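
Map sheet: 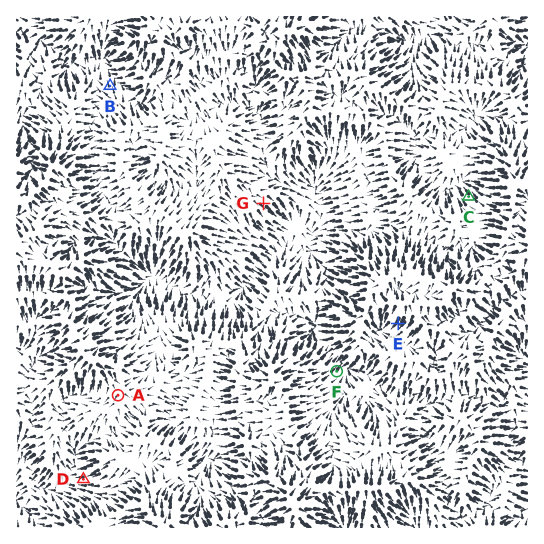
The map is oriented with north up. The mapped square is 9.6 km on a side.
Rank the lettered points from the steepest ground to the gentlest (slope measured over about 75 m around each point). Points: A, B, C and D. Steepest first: C D B A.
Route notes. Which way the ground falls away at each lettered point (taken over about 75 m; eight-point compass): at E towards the SW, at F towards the NE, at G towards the SE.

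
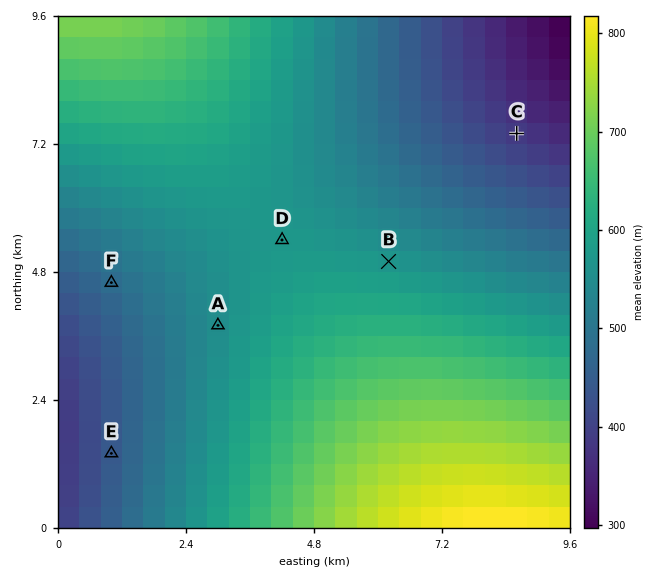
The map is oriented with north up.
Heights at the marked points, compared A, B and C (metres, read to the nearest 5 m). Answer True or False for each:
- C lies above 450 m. False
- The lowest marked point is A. False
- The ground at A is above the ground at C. True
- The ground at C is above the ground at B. False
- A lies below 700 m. True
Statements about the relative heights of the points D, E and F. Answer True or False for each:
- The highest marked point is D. True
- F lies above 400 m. True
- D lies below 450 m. False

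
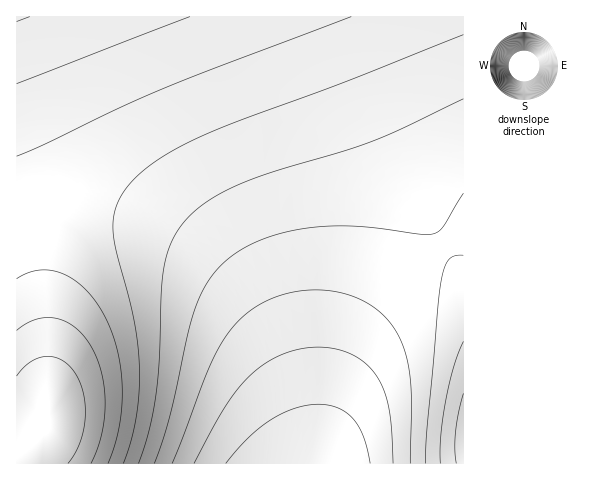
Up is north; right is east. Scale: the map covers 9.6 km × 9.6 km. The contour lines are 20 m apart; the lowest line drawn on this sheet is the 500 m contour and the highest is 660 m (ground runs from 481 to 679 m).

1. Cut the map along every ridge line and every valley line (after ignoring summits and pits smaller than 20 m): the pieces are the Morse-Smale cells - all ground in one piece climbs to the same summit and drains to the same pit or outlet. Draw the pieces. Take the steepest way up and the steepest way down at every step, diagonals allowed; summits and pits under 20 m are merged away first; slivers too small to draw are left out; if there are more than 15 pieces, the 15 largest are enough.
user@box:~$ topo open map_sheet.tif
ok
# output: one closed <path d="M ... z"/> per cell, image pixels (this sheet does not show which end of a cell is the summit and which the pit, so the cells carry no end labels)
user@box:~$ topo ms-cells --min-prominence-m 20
<path d="M463 16l-446 0-1 204 39-8 42 0 16 2 46 14 24 13 24 17 34 34 31 47 17 39 9 28 8 40 0 17 12 1 19-78 11-32 17-32 19-25 29-30 26-19 25-13z"/><path d="M97 212l-42 0-39 9 0 242 290 1 0-18-2-15-15-53-17-39-31-47-34-34-32-22-42-17z"/><path d="M463 235l-24 13-26 19-29 30-19 25-17 32-11 32-18 78 145-1z"/>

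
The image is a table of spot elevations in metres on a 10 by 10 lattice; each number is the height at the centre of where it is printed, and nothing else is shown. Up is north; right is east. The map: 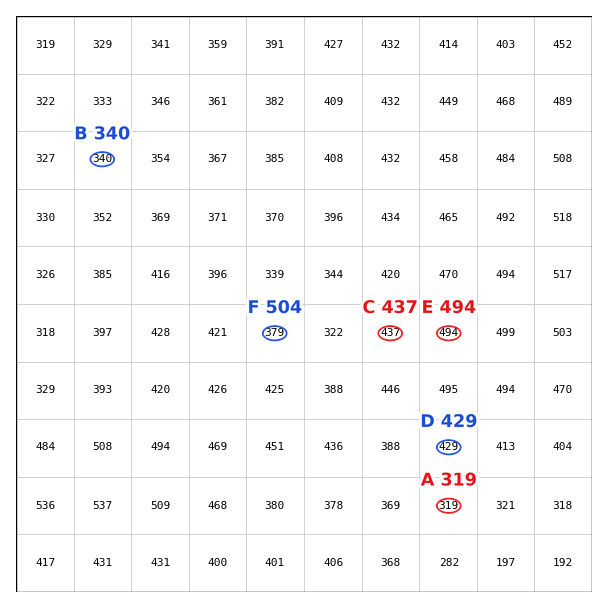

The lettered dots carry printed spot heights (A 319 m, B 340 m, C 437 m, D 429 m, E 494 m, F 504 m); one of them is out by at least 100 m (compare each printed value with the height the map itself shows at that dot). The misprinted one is F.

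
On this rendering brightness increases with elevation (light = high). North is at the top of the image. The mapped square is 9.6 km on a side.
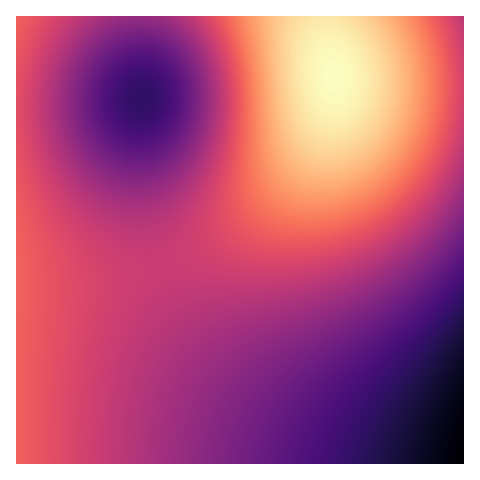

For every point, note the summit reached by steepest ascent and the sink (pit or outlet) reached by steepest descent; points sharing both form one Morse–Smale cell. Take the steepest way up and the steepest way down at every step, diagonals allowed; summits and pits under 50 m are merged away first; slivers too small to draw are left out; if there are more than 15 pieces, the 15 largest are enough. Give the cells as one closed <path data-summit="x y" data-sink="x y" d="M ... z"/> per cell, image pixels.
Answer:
<path data-summit="334 77" data-sink="463 463" d="M463 16l-138 0-1 13 10 53-1 15-8 27-16 30-20 26-26 26-19 15-33 21-51 23 21 48 15 23 33 37 26 21 32 21 49 23 49 17 43 9 36-1z"/><path data-summit="17 280" data-sink="463 463" d="M159 264l-32 10-25 4-35 4-51 1 1 181 411-1-43-8-49-17-49-23-32-21-26-21-33-37-15-23z"/><path data-summit="334 77" data-sink="141 98" d="M323 16l-183 1 2 58-1 90 7 56 12 43 51-22 33-21 19-15 26-26 20-26 19-36 6-31-1-16-9-42z"/><path data-summit="17 280" data-sink="141 98" d="M139 16l-123 1 1 265 50 0 35-4 44-9 14-5-12-43-7-56 1-90z"/>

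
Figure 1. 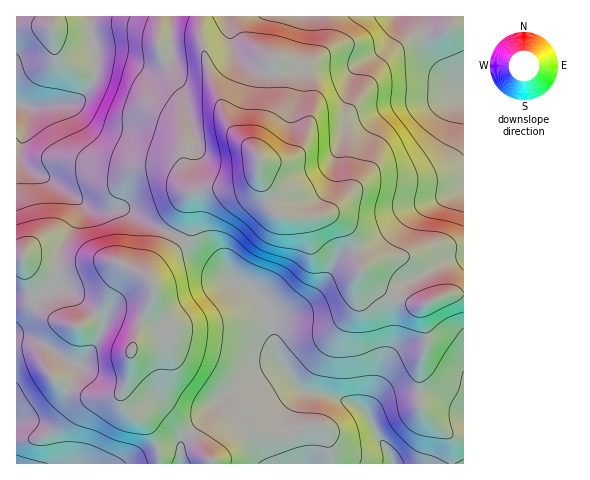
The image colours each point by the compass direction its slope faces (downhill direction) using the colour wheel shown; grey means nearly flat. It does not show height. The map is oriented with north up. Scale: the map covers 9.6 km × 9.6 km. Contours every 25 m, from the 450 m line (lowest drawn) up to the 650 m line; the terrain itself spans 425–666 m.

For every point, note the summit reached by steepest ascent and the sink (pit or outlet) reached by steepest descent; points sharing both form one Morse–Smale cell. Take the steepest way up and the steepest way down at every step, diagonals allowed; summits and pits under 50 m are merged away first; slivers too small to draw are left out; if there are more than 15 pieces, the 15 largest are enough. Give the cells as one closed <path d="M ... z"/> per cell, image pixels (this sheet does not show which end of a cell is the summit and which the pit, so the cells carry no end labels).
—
<path d="M463 16l-263 1 2 29 23 71 10 17 21 19 3 5 0 17 13 34 6 5 9 3 47 0 16 17 11 36 25 24 31 11 7 0 18-9 22-3z"/><path d="M258 166l-2 8-13 11-15 4-24 0-9 2-4 4-2 8 1 28-5 12 19 17 48 30 9 9 12 21 3 33 11 16-14-2-7 3-29 16-19 14-36 42-1 21 282 1 1-170-17 1-23 10-7 0-31-11-25-24-10-34-14-17-7-3-43 1-11-4-7-9-10-29z"/><path d="M200 16l-184 1 0 240 7 0 0 8 10 33 14-6 10-11 3-32 20-40-4-11 16 12 14 1 13-3 10 3 56 31 5-11 0-34 5-6 9-2 32-1 12-5 8-9 3-16-29-32-18-44-12-42z"/><path d="M185 242l-25 20-10 12 4 19-13 28-11 32-1 21-7 18 0 8 6 11 13 7 8 9 9 22 2 15 21-1 1-21 27-32 16-16 41-24 7-3 13 1-10-15-4-37-11-17-9-9-48-30z"/><path d="M130 268l-5 1-4 5-20 34-13 14-8 4-14-2-17-7-15-13-2-6-16 3 0 34 23 7 39 23-4 16-8 16-14 18-10 5-26 1 1 43 143-1-2-14-9-22-8-9-13-7-6-11 0-8 7-18 1-21 11-32 13-28-3-12-6-6z"/><path d="M78 200l2 9-2 7-18 33-3 32-10 11-15 7 2 5 15 13 25 9 10-2 17-16 24-39 8 0 17 11 0-6 6-8 28-23-5-5-36-18-14-9-10-3-13 3-14-1z"/><path d="M17 336l-1 84 26 0 10-5 14-18 8-16 4-16-39-23z"/><path d="M22 256l-6 2 1 43 15-3z"/>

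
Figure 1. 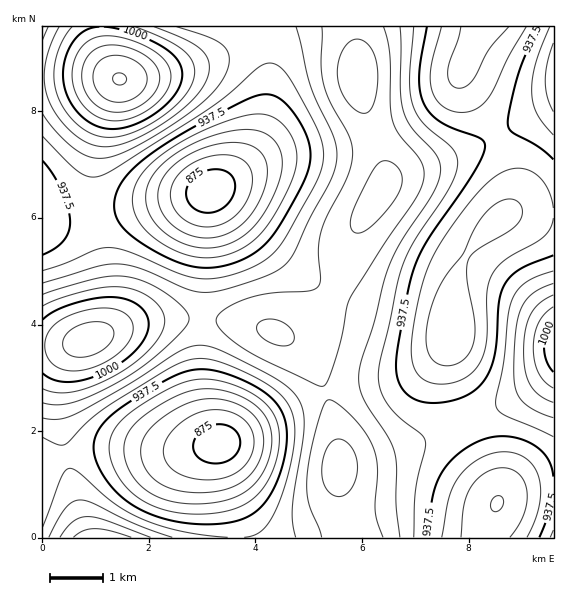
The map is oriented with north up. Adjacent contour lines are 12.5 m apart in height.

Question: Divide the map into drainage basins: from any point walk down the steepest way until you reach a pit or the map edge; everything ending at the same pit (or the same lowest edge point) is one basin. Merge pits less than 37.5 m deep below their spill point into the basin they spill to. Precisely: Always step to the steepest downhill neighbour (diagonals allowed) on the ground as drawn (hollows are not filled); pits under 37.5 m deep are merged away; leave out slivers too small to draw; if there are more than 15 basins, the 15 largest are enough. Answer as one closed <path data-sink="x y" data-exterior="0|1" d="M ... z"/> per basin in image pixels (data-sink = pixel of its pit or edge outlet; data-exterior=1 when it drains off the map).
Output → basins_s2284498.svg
<path data-sink="211 191" data-exterior="0" d="M355 26l-313 1 1 319 33-3 48-17 35-7 70 2 24 4 24 9 12 1 19-9 15-14 15-24 15-52 30-48 3-8-4-23-15-38-8-30z"/><path data-sink="451 331" data-exterior="0" d="M553 26l-198 1 4 62 8 30 15 38 4 23-3 8-30 48-10 36-12 29-8 11-15 14-11 7-15 3 16 9 8 8 12 19 17 53 5 40 72-20 79-34 30-16 33-26z"/><path data-sink="220 444" data-exterior="0" d="M216 319l-68 2-24 5-48 17-34 4 1 191 310-1-14-48 0-36-4-28-10-37-12-25-16-18-26-15-24-7z"/><path data-sink="497 504" data-exterior="0" d="M553 370l-32 25-30 16-79 34-29 9-42 9-3 5 1 21 12 47 2 2 200 0z"/>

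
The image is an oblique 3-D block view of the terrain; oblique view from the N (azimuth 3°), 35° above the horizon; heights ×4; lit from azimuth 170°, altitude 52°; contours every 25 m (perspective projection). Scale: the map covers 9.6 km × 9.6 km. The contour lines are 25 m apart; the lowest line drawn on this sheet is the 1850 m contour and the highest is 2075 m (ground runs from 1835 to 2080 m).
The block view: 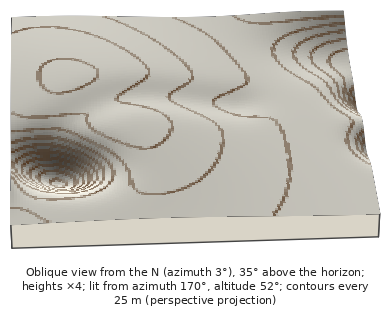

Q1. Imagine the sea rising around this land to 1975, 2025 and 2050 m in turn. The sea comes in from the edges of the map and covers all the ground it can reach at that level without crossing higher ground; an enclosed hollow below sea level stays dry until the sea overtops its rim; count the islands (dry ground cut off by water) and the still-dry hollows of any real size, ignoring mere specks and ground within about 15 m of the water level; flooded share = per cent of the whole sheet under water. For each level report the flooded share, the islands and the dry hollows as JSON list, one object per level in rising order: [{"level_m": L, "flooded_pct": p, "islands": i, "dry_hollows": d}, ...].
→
[{"level_m": 1975, "flooded_pct": 13, "islands": 0, "dry_hollows": 0}, {"level_m": 2025, "flooded_pct": 64, "islands": 0, "dry_hollows": 0}, {"level_m": 2050, "flooded_pct": 82, "islands": 0, "dry_hollows": 0}]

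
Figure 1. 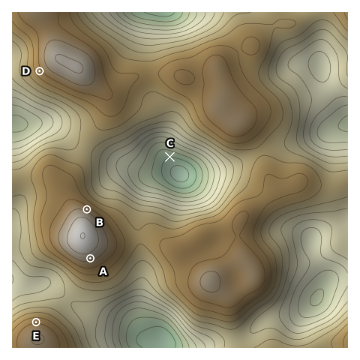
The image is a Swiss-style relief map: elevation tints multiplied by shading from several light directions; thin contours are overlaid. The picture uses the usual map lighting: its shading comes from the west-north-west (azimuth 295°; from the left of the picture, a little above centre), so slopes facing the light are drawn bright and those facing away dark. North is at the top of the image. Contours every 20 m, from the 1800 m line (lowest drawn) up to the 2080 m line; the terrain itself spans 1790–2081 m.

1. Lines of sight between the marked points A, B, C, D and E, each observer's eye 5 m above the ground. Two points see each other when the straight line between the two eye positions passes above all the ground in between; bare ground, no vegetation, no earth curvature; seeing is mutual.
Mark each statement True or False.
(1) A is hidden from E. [False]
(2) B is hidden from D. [False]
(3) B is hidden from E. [True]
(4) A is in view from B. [False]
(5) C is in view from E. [False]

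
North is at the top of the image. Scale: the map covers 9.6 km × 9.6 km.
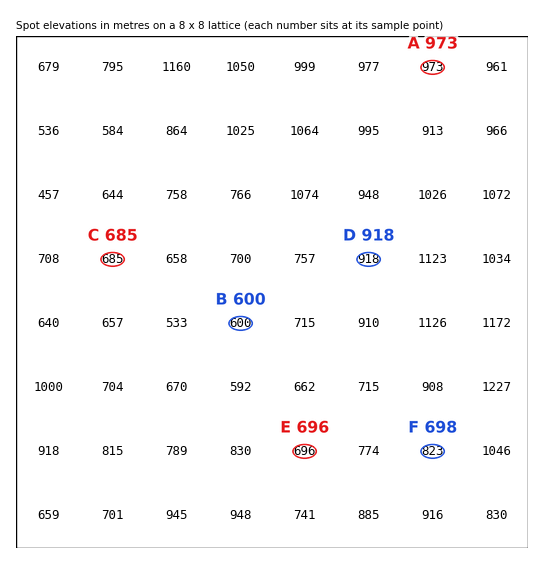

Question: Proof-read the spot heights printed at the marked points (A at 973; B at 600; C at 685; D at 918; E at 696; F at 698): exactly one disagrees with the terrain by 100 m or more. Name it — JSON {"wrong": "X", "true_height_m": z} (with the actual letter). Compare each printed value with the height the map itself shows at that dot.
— {"wrong": "F", "true_height_m": 823}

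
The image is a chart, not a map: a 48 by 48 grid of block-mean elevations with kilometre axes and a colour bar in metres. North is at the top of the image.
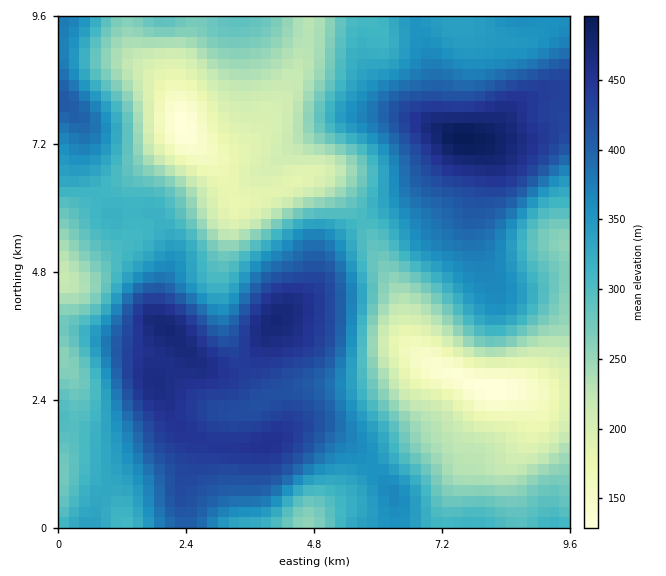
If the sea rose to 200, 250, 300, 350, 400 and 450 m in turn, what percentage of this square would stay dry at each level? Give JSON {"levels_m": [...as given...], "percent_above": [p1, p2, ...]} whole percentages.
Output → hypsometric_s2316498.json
{"levels_m": [200, 250, 300, 350, 400, 450], "percent_above": [90, 77, 60, 41, 24, 7]}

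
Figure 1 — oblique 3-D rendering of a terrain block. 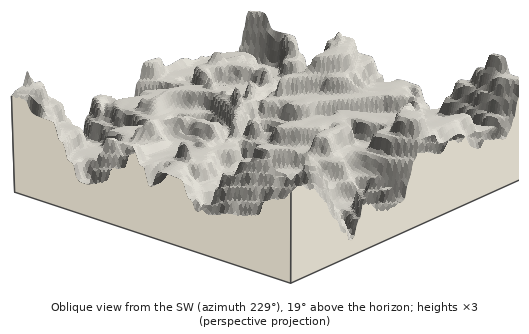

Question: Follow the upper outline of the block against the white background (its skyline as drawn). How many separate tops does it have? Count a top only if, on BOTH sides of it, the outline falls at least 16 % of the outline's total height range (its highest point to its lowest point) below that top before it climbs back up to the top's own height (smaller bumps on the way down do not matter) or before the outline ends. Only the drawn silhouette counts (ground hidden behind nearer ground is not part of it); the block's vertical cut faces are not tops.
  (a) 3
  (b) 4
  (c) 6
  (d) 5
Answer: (b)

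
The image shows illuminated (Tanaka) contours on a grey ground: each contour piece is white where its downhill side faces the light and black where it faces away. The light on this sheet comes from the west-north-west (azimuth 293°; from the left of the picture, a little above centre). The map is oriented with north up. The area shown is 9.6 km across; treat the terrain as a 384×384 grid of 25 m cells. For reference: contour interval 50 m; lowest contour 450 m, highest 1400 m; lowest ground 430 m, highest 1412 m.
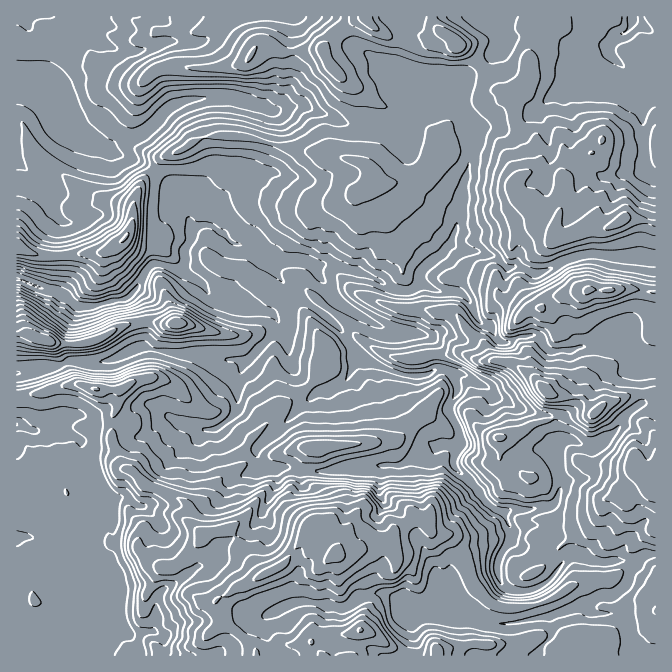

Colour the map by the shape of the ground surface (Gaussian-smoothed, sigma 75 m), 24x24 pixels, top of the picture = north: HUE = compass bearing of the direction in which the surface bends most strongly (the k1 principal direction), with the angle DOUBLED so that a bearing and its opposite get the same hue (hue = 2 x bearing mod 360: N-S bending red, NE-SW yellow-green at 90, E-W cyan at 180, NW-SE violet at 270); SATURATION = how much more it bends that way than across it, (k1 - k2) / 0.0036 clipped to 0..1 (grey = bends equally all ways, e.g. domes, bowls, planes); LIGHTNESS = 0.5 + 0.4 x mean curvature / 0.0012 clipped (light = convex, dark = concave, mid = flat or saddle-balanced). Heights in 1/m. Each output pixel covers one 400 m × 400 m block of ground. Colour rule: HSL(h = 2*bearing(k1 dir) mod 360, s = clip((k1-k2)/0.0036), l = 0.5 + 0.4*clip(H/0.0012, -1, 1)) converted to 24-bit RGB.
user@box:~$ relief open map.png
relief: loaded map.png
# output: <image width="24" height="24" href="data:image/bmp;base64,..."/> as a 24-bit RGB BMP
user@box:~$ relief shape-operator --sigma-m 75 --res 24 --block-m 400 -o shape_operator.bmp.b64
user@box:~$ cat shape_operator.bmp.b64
<image width="24" height="24" href="data:image/bmp;base64,Qk32BgAAAAAAADYAAAAoAAAAGAAAABgAAAABABgAAAAAAMAGAAATCwAAEwsAAAAAAAAAAAAAgYR4iod4aXiCcYmMNz2GLIpzzHBwuKFEZsaQeVarkG+3jpjC23bBbeevG0LJuOziomjPj4jij0HKc3C4jHSxh524lmuqh0lIiYZ9hJWIdm6AYlp422pwLzRqeZZDwdeCWGc8UmZEQINAjZIuM6Me2ZuDMR0yYXssXUkrd0saOMb75B+CPHQngHhDpD2JrYCFhZR/hXx7e2+BY2B3wTotFY9qheK1s3rD55ndkaZLZmk0jm1CXak2klAVSnMrRaRxc1iGr/bCNQMTKoYD9azlXGDSKqeetYCLln+QiHmGemt+Yzx1gNairbTgxzYxOWg5VaJXzpPnpUfbtqrRtaTHSGSqzevQXDZ1UbtitIs5I2Wkx4mtFoEgeEodnGAcQnYhhYVRe4dmbnR9NEqF3OvLVi5h0ct+l5DXVbl7OC9WyY6PhquSgo+tamfGw2+Vln/LmtLZnYe/EQ9ZqK94rFulrXOqq2Vyfl+7h4+jkXeOc5uQMDJkqqYWkp4ik9+lOHVf4ZS1IEGgnNfIzbPYyo7WHkvB1aPl8tnwUaKqZBNCZS4OW5UhPkyOyZC6lInAnEuOg3J5iZ2Dd1yCsTGNtvTiY9jpilRwsF94KnIqa4UhlZ4kT3gVfZEofy4XfI88yb1RjRJLbhRJqs7T0NrgHSxsP5JQw2N+h7/AhX2jloKYYEOAeOKMvahtcExyT3Rai2lwtmhwTCe26GbZxIbxFhjoMasjRpIuUHAvKgpa4JGefLpcgYdNMlGbMLascHe6zYTRlIkxgIdTW1B4xM1qdqhXd21RcUw1JWchvXCfNKJCPK1HoJRVtlm0yHjJzoS7T2y0IQx5oe/P48Lr0mfAXylO57xPAzAWxslaraHruUysjTJGhPKFcH4xZDw2mdPFk6rLJ0d6upydR6asVW8+imhnioFqaYWY8MTPCG6mnmI7MhAL6VAVWuj1se3xzLD2IpnCIC0GR8sAav/GVxPE9M/809n4pWy/g1RpPl5sqrR3fzZ8yZuALYhtkl46d1kQPloIMAMGhyUPU9vm0frqrGC3pHJmc3I9d3RAZmbkv/H/xHP/KLcEFywHMx0ANjIKcn8nN7tkQL1OTzVu0+LAaB+Qc+HuhZ7rsz34hor0yv/8nEcAjDERb2kcdoExhkhQkXV61vXwa1COIUdJ+NH61rr/z8/80OH7d4n10TfHlDtzUKCX1cE9ly8pSRwQs3oZJc/fnPa9MwAq+KbSLGPXp7Feco5KSHBFgYJiuF8NMAoDgzIEIUIABy8EyPBZaCsnWyAjg29Xe6eZP6Vilzy1d1vppun6ANQiuYkZexwNZVDDU822o5fl05ru3tX2z9T8fKHyi4cSf6vaQ6bC3Mu0F2tcib8GaxxUiLehgqCsjUBUsrBBWy4lfnocdkElrs2QJn+Df4DBZcaKgEcNR0QJEU0EuLwvX0YeV0Ii0O77LD/LdnDg+NP4yajxYnTJLGqJsI5feUc9hVFbmFlhZZCbmammcaKWnZaDbZKaJ2RifzFCxImojYjC05zjtH0fcZI0YW1Bul5FaUJbTG0xHEUe/+nMNTdygUZ/b5paeWiZd3irnKG3mYSshKKEfIyAgIR9l5WHKjllpnCjna57ZaOSZqxcgX7AzLzwe5nqi2BecWGJhsPENoa6+tPRQzJvbG2LeICDY4SFZ5SHj2xckGJWqoqOoI2og4Clknp6NE1xWmKL1dm8VXKEqpx1WKBgYqhBVDY9jE2sdMGpcVxLUlc6dl4c+pHPiL5HVmE/Z2hFcHNBW6+mhLi5ermzhqeOZlp2snuOWIKkPmmBosCPnWi0rGWSuWhvaZRSVzlwecNrbU5bfGRoflpcIYotN35Y8tLwycPw0970h6nom2zFl56vgVpTiWxYdFx2gKOcsmWmPXVol59UWFuiZ620wZPDw6nRNjahoW9gfnR/jFZ8gmJ/zraBDzkdNV0WeHooUTcWLB8QRlAke0Mml5xJaKaFeo2bXn9di0h3mHqRlrJ1NHQ6YH9RaJlVnmJQhkmMg3txd2BvZ5qYYWqz89jwxmXSlEbGtEQnmp89TZpjTW1+eq9wuuTOWF6LdmFeeXFYU2ZDdqV/lnSmwKCPUXd0d4BhjIJnfHRkdm+kbH2ce6OXTYBoRHwq3LJBjF7YglrM8NnykpbXTVbay+7OeEtFZCsrkU9EuVGunOeeKa2VTV52w6KLb2h9cI9salOYiYachWqDiZNvh2RwdGWNfIKwp1SQmYpdVKB3RJ88u4RAKD5Nv2c41T+0rerXWF25Y9GTceFCkTeLW1uDqIx3fZyaiXOXOqRtoUFu"/>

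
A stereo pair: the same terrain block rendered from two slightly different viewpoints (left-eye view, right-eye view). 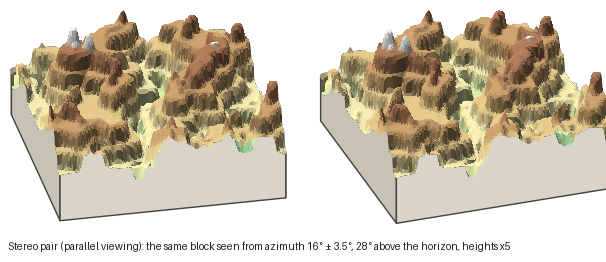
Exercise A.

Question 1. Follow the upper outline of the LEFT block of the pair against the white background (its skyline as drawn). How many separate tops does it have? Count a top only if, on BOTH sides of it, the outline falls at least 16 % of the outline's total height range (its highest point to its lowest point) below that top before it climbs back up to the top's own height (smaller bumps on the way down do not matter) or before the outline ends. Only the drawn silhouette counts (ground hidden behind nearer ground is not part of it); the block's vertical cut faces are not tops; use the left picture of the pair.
2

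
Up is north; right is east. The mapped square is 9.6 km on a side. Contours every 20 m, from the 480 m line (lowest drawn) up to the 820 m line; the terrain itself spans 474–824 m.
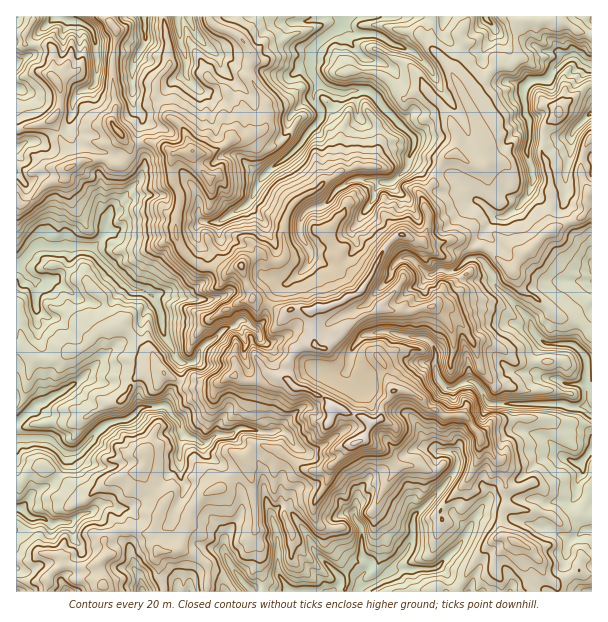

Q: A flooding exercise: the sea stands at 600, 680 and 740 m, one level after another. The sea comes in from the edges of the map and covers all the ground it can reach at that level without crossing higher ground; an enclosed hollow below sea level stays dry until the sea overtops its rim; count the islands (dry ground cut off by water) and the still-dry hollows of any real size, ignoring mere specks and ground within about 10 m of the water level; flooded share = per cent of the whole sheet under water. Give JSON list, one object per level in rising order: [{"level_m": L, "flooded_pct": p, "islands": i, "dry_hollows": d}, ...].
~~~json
[{"level_m": 600, "flooded_pct": 50, "islands": 1, "dry_hollows": 0}, {"level_m": 680, "flooded_pct": 83, "islands": 2, "dry_hollows": 0}, {"level_m": 740, "flooded_pct": 93, "islands": 2, "dry_hollows": 0}]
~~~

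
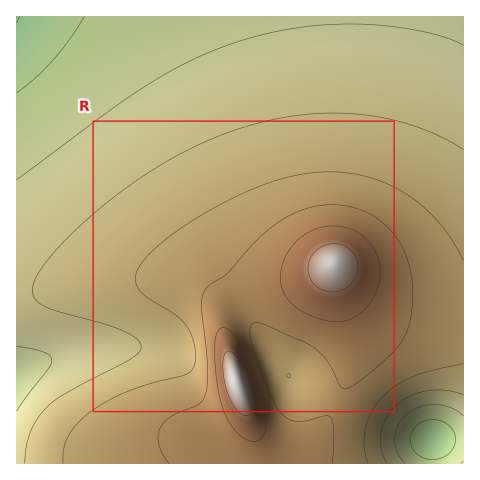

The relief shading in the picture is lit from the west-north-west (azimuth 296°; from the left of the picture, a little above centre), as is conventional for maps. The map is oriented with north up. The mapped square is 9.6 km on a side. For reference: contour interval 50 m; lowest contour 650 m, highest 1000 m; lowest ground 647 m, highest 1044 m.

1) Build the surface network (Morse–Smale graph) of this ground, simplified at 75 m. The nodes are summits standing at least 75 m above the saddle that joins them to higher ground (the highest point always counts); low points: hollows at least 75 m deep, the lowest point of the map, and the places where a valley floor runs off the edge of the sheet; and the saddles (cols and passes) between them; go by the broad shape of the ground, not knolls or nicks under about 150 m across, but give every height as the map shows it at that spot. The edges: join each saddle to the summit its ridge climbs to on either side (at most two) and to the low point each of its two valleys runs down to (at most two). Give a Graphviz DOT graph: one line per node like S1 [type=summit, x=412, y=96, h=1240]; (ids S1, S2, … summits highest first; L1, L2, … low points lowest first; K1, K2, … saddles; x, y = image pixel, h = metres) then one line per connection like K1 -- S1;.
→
graph terrain {
  S1 [type=summit, x=237, y=383, h=1044];
  S2 [type=summit, x=334, y=264, h=1042];
  L1 [type=low, x=17, y=18, h=647];
  L2 [type=low, x=432, y=440, h=668];
  K1 [type=saddle, x=239, y=301, h=911];
  K2 [type=saddle, x=336, y=403, h=898];
  K1 -- S1;
  K1 -- S2;
  K1 -- L1;
  K2 -- S1;
  K2 -- S2;
  K2 -- L1;
  K2 -- L2;
}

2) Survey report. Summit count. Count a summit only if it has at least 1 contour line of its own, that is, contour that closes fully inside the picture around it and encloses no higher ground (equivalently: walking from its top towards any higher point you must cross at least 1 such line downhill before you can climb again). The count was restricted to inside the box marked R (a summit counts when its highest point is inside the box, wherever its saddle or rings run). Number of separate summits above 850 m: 2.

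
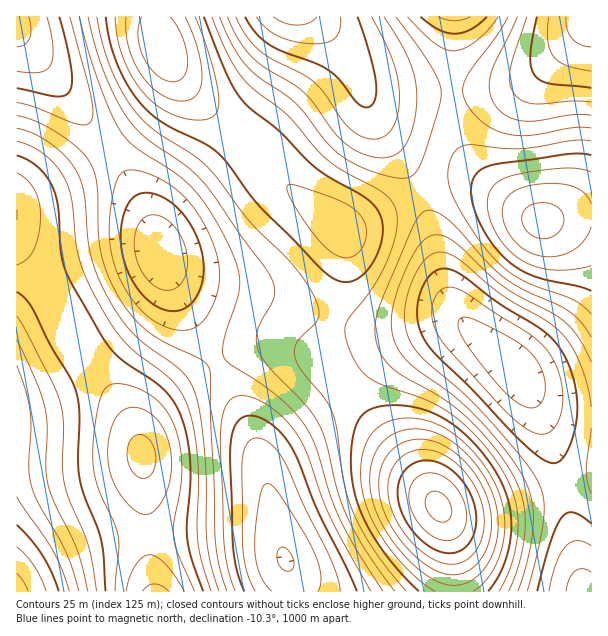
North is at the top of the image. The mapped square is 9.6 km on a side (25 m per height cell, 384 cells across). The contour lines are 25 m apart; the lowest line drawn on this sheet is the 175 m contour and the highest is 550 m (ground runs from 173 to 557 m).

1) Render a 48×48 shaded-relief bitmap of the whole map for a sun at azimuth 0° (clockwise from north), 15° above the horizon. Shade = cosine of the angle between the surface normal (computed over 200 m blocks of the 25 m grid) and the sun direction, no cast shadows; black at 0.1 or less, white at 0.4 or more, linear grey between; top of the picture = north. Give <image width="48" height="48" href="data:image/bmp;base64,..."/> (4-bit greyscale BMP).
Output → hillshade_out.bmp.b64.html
<image width="48" height="48" href="data:image/bmp;base64,Qk32BAAAAAAAAHYAAAAoAAAAMAAAADAAAAABAAQAAAAAAIAEAAATCwAAEwsAABAAAAAAAAAAAAAAABEREQAiIiIAMzMzAERERABVVVUAZmZmAHd3dwCIiIgAmZmZAKqqqgC7u7sAzMzMAN3d3QDu7u4A////AGZlZneJq7u7uqqqqZh2VDIhEREjRFZ3d2ZVZniZq7u6qqqqmYdlQzIRERIjRFZnZlVVVniJqqqqqZmZiHZUQyERERIzRVZmZVVVVneJmZmZmZiId2VEMiEREiNEVWZmVVRVVmd4iIiIiIiHdlVDMiIiI0RWZnZmVVVVVmZ3d3iIiIh3ZlRDMzMzRVZ3eHd2VVVVZmZmZnd4iIh3ZVRERERVZ4iZmYh2ZWZmZmZmZmd4iIh3ZlVVVWZ3iaqqqpmHZnZ3d2ZmZmd4iIh3ZlVWZ3iaq8zMy6qYd3d3d3dmZ3eIiIh3ZlZmeJq7zd3d3LqZh4iIiHd3d4iIiId2ZVZniavN7u7u3cupiIiIiIiIiJmZiHdmVVZ4mrze///+7cupmIiIiIiZmZmZh3ZVVVZ4ms3v///+7cuqmYiIiImaqqqph2VERFZ4m83v///+3cupmId3iImqu7uphlRERFZ4m83v///u3LqpiHd3eImrzMupdlRDRFZ4ms3u//7ty7qYh3Zmd4mrzMupdlRERWZ4mrze7u7cuqmId2ZmZ4mrzMuphlVEVmeImrzd7u3LqYh3ZmZmZ4m8zcyph2VWZ3iJmqvN3dy6mHdmZlVmd4q8zcy5h3ZneIiJmau8zMuph2VVVVVmeJq8zcy6mHd4iJmIiZqru7qXZURERVZniZq83cy6mYiJmZmIiImaqph2UzMzRFZ4iavMzcy6mZmZmZiHd4iJmYdkMiIjNFZ4mqvMzMu6mZmZmIh3Znd4h3VDIRESNFeJmrvMzLuqmZiIiHdmZmZnZlQyEAASNGeJmru7u7qpmIiId2ZlVVVmVUMhAAASNGeJmqq7qqmYiHd3ZmVVVVVVVDMhAAEiRWeImaqqmZiHd3ZmZVVVVVVVRDIhERIjRWeImZmZiHd3ZmZVVVVmZmZVRDMiIzNEVneIiZiId2ZmZlVVVWZ3d3dlRDMzRFVWZneIiIh3ZlVVVVVVVmeImYh2VERFZnd3d4iIiIh2ZVRFVVVWZ3iaqqmHZVVniJmZiJmZmYd2VEREVVVmeJq7y7qXdmZ4mruqqaqqmYh2VENEVVZniavM3MuYd3iavMzLuru6qph2RDNEVWZ4mbzN3cupiImrzd3cy8y7uph1QzM0VmeImrzd3cupiJmrze7d3NzMu5h1QzM0VniJq7zN3MupmZq83e7t3d3cy5hlQzM0V4iaq7zMzLqpmZq8zd7u3d3cupdkMzNFZ4mqu7u7u6qZmZq7zd3d3d3cuodUMjNFaJq7u7u6qpmZmZqrvM3d3d3LqXZDMzNGeKu8zLuqmZiIiJmaq7zN3dzLmGVDMzRWiavMzLupmIiIiIiJmqvM3cy6h2VDNEVnmrzd3MupiId3d3d4iZq8zLupdlRERVZ4q8zd3cupiHd3ZmZmeImrzLqYdlVVVniJq83d3cuph3ZmZVVVZ4mqu6mHZlVWd4mau83d3cuph2ZVREREVniaqph3ZmZ3iZqrvMzd3LqYdlVEMzM0RWeJmYh2ZmZ4maq7u8zMzLqYdlRDMyIzRWeImQ=="/>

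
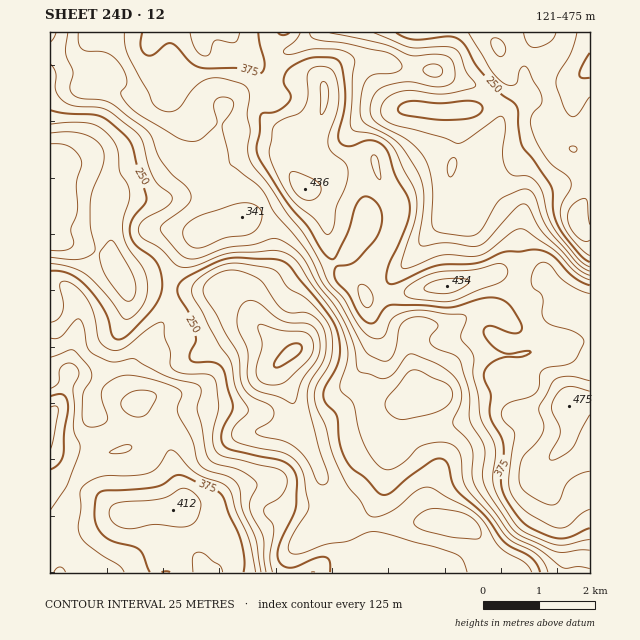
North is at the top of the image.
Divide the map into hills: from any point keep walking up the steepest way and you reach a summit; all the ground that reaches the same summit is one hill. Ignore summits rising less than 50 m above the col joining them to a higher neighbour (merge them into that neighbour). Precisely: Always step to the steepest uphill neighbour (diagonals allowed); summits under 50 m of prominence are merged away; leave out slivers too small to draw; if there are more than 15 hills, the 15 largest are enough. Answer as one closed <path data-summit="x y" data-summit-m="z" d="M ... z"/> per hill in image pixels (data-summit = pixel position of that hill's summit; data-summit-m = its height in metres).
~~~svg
<path data-summit="569 406" data-summit-m="475" d="M590 32l-207 0-4 5-4 20 1 21 10 18 11 11 32 4 29-1 0 30-8 39 1 31 4 9-12 3-17 16-13 19-18 18-7 13 1 15 4 11 19 17-2 24 7 38-26 12-44 6-35 15-15-2 3 10 17 30 7 18 14 21 3 9-1 12 8 24 1 25 241-1z"/><path data-summit="305 189" data-summit-m="436" d="M381 32l-65 0-16 14-17 7-7 11-5 18 1 17-13-4-13 0-18 9-5 6-9 38-5 11-8 8-15 4-22 26-7 2 58-2 27-7 13 4 9 9 10 28 0 30-5 13-17 19-1 14 6 16 32 31-11 10 0 7 14 26 4 23 6 6 19-2 18-10 14-5 38-4 26-12-7-38 2-24-19-17-4-11-1-15 7-13 18-18 13-19 13-13 15-8-4-18 0-20 8-39 0-30-29 1-13-3-16 0-14-12-8-14-3-10 0-15z"/><path data-summit="173 510" data-summit-m="412" d="M126 286l2 10-1 18-14 29-6 21-15 29 1 20 23 15 7 12 1 8-26 9-22 25-14 45 6 30-9 15 288 1 1-25-8-24 1-12-3-9-14-21-7-18-17-30-4-11-4-26-14-26 0-7 11-10-34-33-12-21-17-13-7 3-39 0-16-3z"/><path data-summit="50 426" data-summit-m="409" d="M52 238l-2 0 0 334 9 1 9-16-6-30 14-45 22-25 26-9-1-8-7-12-23-15-1-20 15-29 6-21 11-20 4-16 0-11-15-35-5-5-34-13-12-1z"/>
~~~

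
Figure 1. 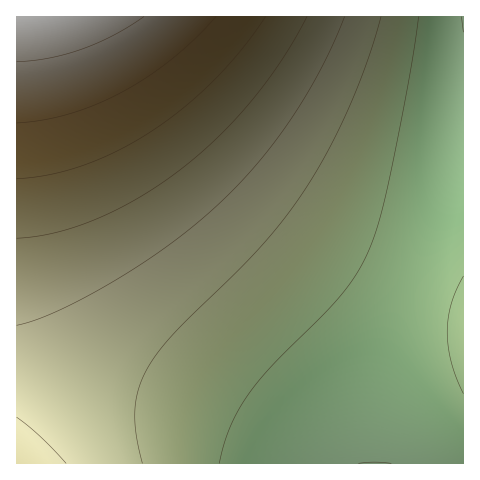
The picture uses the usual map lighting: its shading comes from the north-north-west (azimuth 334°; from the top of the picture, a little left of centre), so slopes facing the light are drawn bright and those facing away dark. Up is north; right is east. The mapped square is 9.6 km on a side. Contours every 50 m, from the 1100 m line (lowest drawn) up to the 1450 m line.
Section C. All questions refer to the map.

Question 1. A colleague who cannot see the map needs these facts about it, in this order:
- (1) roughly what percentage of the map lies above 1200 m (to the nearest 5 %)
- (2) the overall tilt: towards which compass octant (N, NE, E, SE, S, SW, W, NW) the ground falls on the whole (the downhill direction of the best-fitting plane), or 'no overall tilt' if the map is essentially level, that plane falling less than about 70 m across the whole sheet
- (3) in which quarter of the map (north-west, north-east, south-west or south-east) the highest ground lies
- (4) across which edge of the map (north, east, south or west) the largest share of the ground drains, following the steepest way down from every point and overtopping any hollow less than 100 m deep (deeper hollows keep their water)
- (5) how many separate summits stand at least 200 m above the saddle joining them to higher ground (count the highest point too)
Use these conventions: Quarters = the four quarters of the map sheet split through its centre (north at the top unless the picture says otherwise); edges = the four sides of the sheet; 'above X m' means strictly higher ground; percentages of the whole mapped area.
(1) Ground above 1200 m makes up about 55 % of the sheet.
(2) On the whole the ground falls towards the south-east.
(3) Look to the north-west quarter for the highest ground.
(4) Most of the ground drains across the southern edge.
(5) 1 summit rises at least 200 m above its surroundings.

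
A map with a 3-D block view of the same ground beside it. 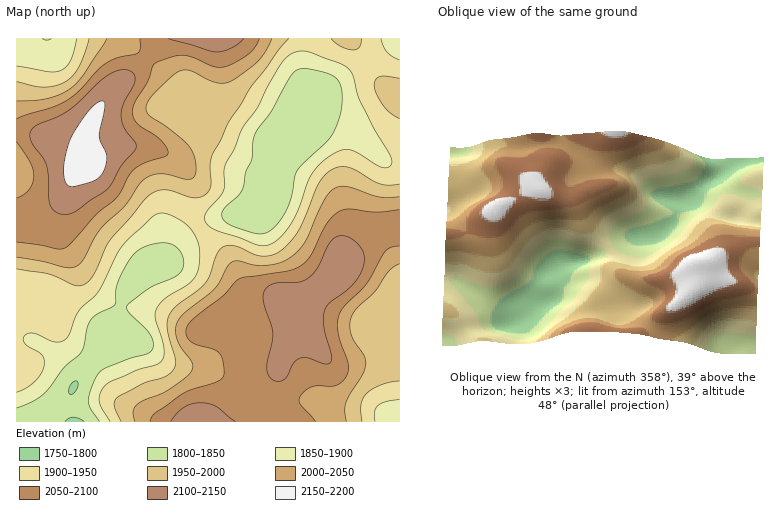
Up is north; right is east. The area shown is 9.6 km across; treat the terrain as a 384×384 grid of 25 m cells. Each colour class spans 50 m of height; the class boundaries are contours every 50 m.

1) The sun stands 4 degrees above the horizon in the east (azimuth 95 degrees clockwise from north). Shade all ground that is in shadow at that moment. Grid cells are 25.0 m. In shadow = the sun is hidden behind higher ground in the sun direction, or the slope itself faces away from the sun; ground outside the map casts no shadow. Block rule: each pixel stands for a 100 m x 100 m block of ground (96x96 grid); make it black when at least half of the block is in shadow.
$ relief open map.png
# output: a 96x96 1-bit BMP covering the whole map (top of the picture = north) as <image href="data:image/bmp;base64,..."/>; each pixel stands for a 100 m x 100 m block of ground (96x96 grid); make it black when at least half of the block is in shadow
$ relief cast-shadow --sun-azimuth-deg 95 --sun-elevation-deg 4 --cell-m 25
<image width="96" height="96" href="data:image/bmp;base64,Qk2+BAAAAAAAAD4AAAAoAAAAYAAAAGAAAAABAAEAAAAAAIAEAAATCwAAEwsAAAIAAAAAAAAA////AAAAAAAAAf///+AAAAAAAAAAf////+AAAAAAAAAP/////+AAAAAAAAA//////+AAAAAAAAAf/////+AAAAAAAAAP/////+AAAAAAAAAD/////+AAAAAAAAAB/////+AAAAAAAAAAf/////AAAAAAAAAAP/////AAAAAAAAAAH/////gAAAAAAAAAB/////gAHAAAAAAAA/////4APgAAAAAAAP////8APgAAAAAAAB////wAfgAAAAAAAB////gAfgAAAAAAAB////AAfwAAAAAAAB////AAfwAAAAAAAB////AAP4AAAAAAAD////AAP4AAAAAAAD////AAP8AAAAAAAH////AAP8AAAAAAAH////AAP8AAAAAAAP////gAP+AAAAAAAP////wAP+AAAAAAAH////4AP8AAAAAAAH////8AP8AAAAAAAD////+AP8AAAAAAAB/////AP8AAAAAAAA/////wP8AAAAAAAAf////4P4AAAAAAAAP////8P4AAAAAAAAH////+P4AAAAAAAAD////+HwAAAAAAAAD/////DwAAAAAAAAB/////AABwAAAAAAA////+AAf8AAAAAAA////+AH/+AAAAAAAf///8B//+AAAAAAAP///8H//+AAAAAAAH///8P///AAAAAAAD///4f///AAAAAAAA///4////AAAAAAAAP//z////AAAAAAAAD//H////AAAAAAAAAPwf////AAAAAAAAAAAf////AAAAAAAAAAA/////AAAAAAAAAAA/////AAAAAAAAAAA/////AAAAAAAAAAA/////AAAAAAAAAAA/////AAAAAAAAAAAf////AAAAAAAAAAAf////AAAPwAAAAAAP////AAA/wAAAAAAD///+AAD/4AAAAAAB///+AAD/4AAAAAAA///+AAD/8AAAAAAA///+AAD/8AAAAAAAf//+AAD/8AAAAAAAP//+AAD/+AAAAAAAH//+AAD/+AAAAAAAD//+AAD//AAAAAAAA//+AAD//AAAAAAAAP//AAD//AAAAAAAAH//AAD/+AAAAAAAAD//AAD/4AAAAAAAAA//AAD8AAAAAAAAAAf/gAD8AAAAAAAAAAP/gAD4AAAAAAAAAAD/gAD4AAAAAAAAAAB/gAD4AAAAAAAAAAA/gOD4AAAAAAAAAAAfgeD4AAAAAAAAAAAPh+D4PwAAAAAAAAAPj+A//4AAAAAAAAAP//D//8AAAAAAAAA///D//+AAAAAAAAB///D//+AAAAAAAAD//+D///AAAAAAAAD//+D///gAAAAAAAD//+D///gAAAAAAAH//8D///wAAAAAAAH//8D///4AAAAAAAD//4D///8AAAAAAAD//4D///8AAAAAAAB//wD///+AAAAAAAAf/gD///+AAAAAAAAB+AD///+AAAAAAAAAAAD///+AAAAAAAAAAAD///8AAAAAAAAAAAD///4AAAAAAAAAAAD///4BgAAAAAAAAAB///4fwAAAAAAAAAB///5/4AAAAAAAAAA="/>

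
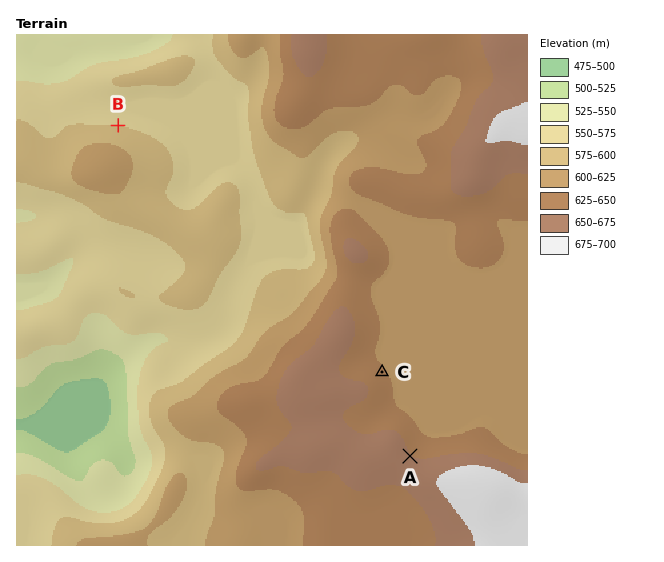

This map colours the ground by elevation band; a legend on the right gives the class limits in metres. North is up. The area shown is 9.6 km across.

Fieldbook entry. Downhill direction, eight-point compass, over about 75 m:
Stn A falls NE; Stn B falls N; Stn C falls NE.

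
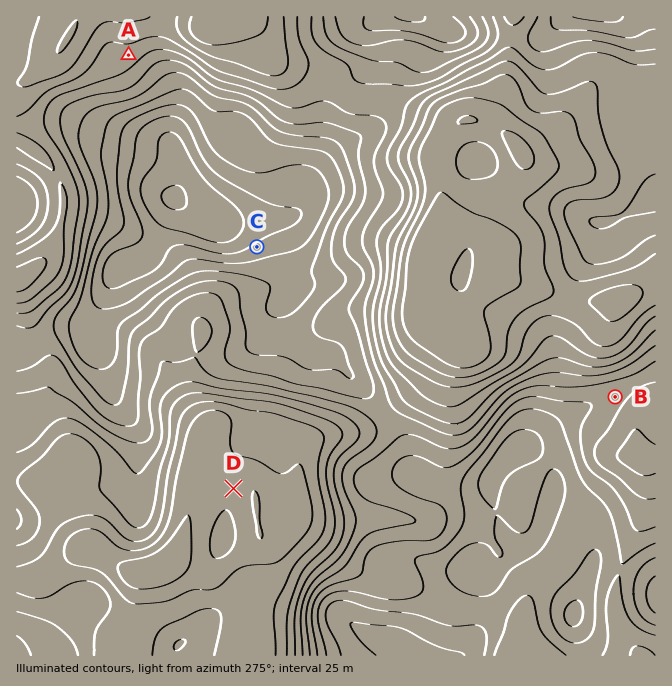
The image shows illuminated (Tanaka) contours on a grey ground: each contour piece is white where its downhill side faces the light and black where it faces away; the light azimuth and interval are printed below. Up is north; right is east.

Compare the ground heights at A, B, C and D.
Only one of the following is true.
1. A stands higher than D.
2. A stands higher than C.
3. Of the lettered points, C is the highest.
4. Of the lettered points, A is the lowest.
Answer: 2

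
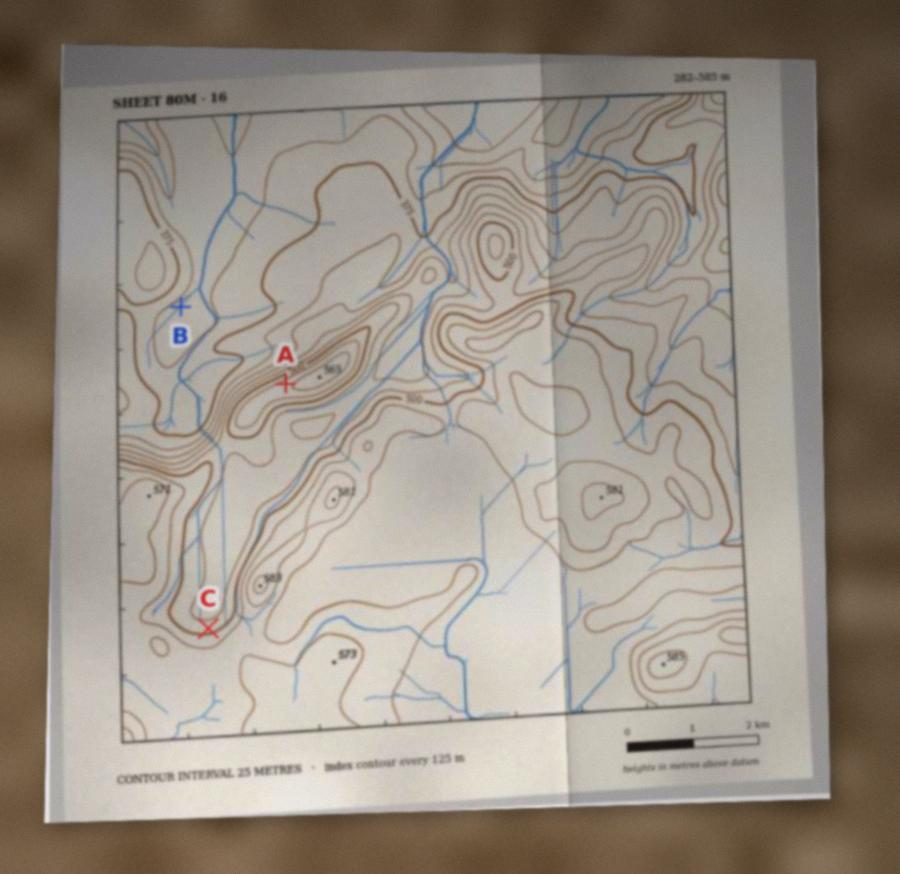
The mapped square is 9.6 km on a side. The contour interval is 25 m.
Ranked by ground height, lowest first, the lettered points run B C A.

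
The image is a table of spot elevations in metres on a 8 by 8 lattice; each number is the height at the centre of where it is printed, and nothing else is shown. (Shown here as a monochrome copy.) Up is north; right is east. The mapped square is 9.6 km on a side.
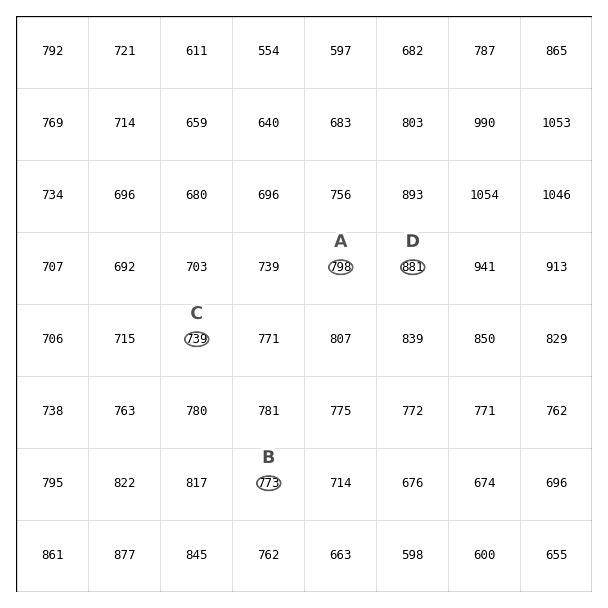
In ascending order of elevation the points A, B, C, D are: C B A D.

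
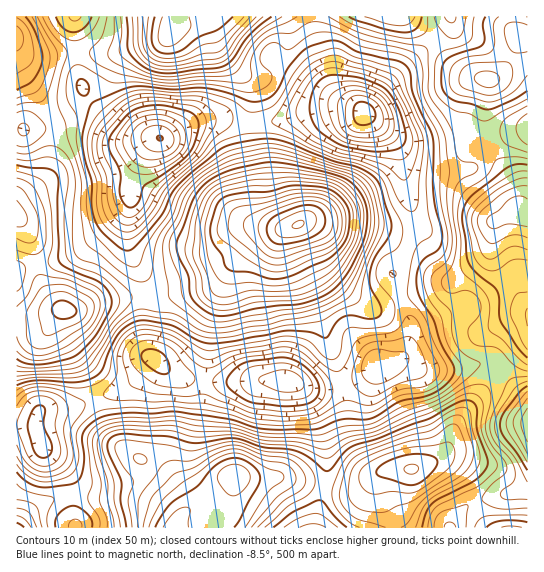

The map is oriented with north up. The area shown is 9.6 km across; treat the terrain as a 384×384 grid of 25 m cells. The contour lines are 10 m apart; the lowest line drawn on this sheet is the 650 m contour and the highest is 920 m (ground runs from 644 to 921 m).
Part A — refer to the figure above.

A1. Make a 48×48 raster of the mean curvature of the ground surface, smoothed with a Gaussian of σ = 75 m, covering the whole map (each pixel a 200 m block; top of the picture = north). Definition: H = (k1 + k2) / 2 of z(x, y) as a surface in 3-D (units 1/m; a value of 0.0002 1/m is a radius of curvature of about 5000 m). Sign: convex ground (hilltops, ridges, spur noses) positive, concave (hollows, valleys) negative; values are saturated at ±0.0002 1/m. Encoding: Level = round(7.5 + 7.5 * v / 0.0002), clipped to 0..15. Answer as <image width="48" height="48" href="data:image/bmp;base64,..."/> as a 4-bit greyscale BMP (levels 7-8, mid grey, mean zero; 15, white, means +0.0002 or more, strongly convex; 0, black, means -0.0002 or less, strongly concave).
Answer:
<image width="48" height="48" href="data:image/bmp;base64,Qk32BAAAAAAAAHYAAAAoAAAAMAAAADAAAAABAAQAAAAAAIAEAAATCwAAEwsAABAAAAAAAAAAAAAAABEREQAiIiIAMzMzAERERABVVVUAZmZmAHd3dwCIiIgAmZmZAKqqqgC7u7sAzMzMAN3d3QDu7u4A////AKhCIANFeJvbVWfOqIZVV5y6u8xQA4qsuqp2U1ZXmHi9qHabqoZmV6y6mJpANWh1V3m8qJmKuoibuXeZiYZ3R8yphnpSMzVBJYmt2XVpmIh4mGi6iJq5RauZdpynZEUyRqhXmFNYdVaImrzuuc/bU4zLmc7bqphmmmICRXZ6qXaHad//yu/KY33u3f/czKq96zAAE2is3aiHRq7/ud66Y4zM3d3MzMvN2EEBNnv/7Lqpd4v9h6u4VIuqu6qavNt2hkM0er7//LzKd3nJRGiXVol2iaqJ3bciVjNYmZq8uYq6d3eFNFZ2aIYyV4l5/6UhMzI2ZUVlZUaZd3d0RmVVaZcyZ3mI7+pjIzABRURDRTR2VmZ0NlRCR4dCWZh3rv2pdhAANVQyRVVTR2RCJDMgJ5dSSYQ0a8qrplEkZmZlZ3UyR1MyJCAAOadUNWIAN5mqiLmZmqqYd1M0RmQxEhACe6cyM1UgFGeIec7rrLh1MyJGeqYxJDJHzsggNUVDR3VEaM/8q6hiAAEkeZZmiFVp3rlBRjRWrKdDac3tqauCABIkeYeYiWV3u4ZlZ0RovKqFepqqmbuEITVYu7qXeXZ3iEWJqlNou5qXiImazvyHdYqImaqHinZlZjSs2jFXmnaJmJq+//+6qc2Yebuod2Z2VUasuESIhyJ5qli97M+5qrqIrf64Z4rLmHeJhmebtyN3lyeqypuXh3Zmi9uYiru7y4ZWVFit2EaHljmnmGh3ZFZkN6qoeamHm6dBEUjNyXiXdSd0Q0d2Q2dlarunaamGeqlQA0epiZu3Q2iGQkiFRneJq6ZmerhmeplgJlZzObzYRa3aZGiXWJm6ead3i9mIrcuTNlZhF5vIVq3JVYiGRprJWdyqjP/9z/umV2ZAJ5zZZsy4V5dTA4h4isy6nP//3/qXaGVCSd/7m9u4aJVDAVZXmrzbm8z///23VkRVet/avaiYeYVDAEeJq9/bh4rP/923MyNXiZq8zLmImqhRFFe8vO2phGmqzsqpUyNomneb3cqavLp0aXWKu8uZp2mYvuy6dDV5mFNXnJeb3JZ4h1NXmpmZqpmZqZqYdUV5hzFGi2aay3NYYzMSVniHiqmYYyZ2h0R5qnV4iSWZqnM0RDAAJoh2eph0MzVmdzNprKmWZQJ4mXQiIgABR5dURmZSNTEiJDJYmpiGZAJoq4ZmIAAURWVUIjREViAAAkV5qnd1UxSaqpmYQjJFNGVXVFM2d1EAA2m6l0aEQzaZd4qoVENEJFM3mZU3ZVAABHnKhjaXZomYY1q6ZDRmM0Rpq8dGVEAAN6vbu4nLqZuoUSaahmmoVFi8vNllNFNXZ5mrzt7+uYqoUTZ4eLy5d4iJq8qFM2d5hUR6vN78p5u5ZHqpeN7cqsx0RIqXY2qZlTR7zNuIiKy6mKqrmf/+ud+UEEuHllqodVVoiIVHiNyYd5hmef/8lq2UICqXhUiHZodnUjNJq/2EImhkV8/bqry3UzeWZVeIm9uZQmeL39pREBZlZ63riaz8hmZlVoqpzdxzAYu+7g=="/>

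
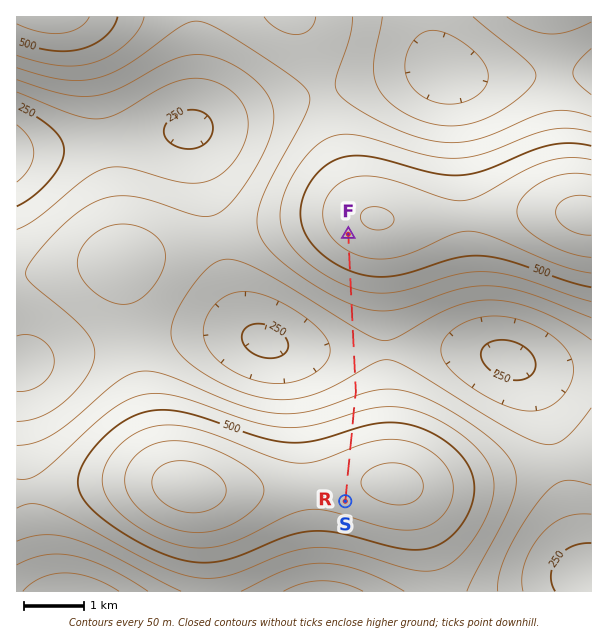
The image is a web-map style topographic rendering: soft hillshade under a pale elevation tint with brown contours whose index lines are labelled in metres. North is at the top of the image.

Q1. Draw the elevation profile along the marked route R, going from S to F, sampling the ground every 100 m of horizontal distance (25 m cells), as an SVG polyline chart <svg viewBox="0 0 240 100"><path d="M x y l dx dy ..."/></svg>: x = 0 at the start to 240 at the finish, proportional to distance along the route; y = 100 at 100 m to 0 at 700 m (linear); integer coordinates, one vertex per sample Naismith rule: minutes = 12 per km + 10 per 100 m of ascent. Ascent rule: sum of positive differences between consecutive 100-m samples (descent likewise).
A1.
<svg viewBox="0 0 240 100"><path d="M0 21l5-1 6-1 5 0 6 0 5 0 5 1 6 2 5 1 5 2 6 3 5 2 6 3 5 3 5 3 6 3 5 3 5 3 6 3 5 3 6 2 5 2 5 1 6 2 5 0 5 1 6 0 5-1 6-1 5-1 5-2 6-2 5-3 6-2 5-3 5-3 6-3 5-3 5-3 6-3 5-3 6-2 5-2 5-2 6-2 3-1"/></svg>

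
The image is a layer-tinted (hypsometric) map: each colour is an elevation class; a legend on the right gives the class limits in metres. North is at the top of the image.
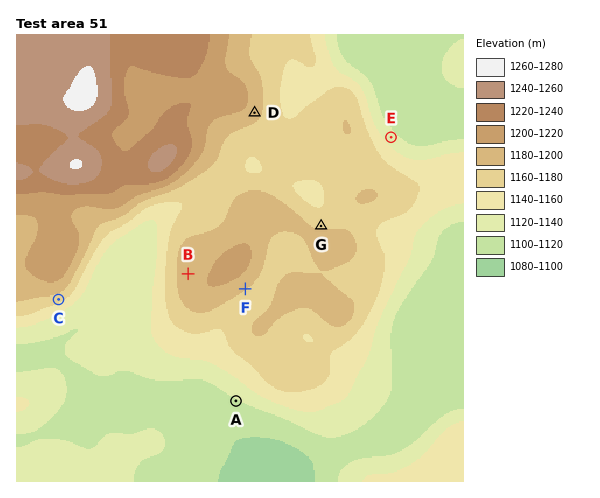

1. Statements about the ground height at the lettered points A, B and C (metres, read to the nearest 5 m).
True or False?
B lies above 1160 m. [True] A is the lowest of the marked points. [True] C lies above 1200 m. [False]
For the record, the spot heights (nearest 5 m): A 1120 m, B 1190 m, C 1170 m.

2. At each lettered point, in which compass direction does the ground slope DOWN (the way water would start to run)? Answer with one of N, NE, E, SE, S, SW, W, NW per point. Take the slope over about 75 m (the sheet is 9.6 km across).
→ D SE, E NE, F SE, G N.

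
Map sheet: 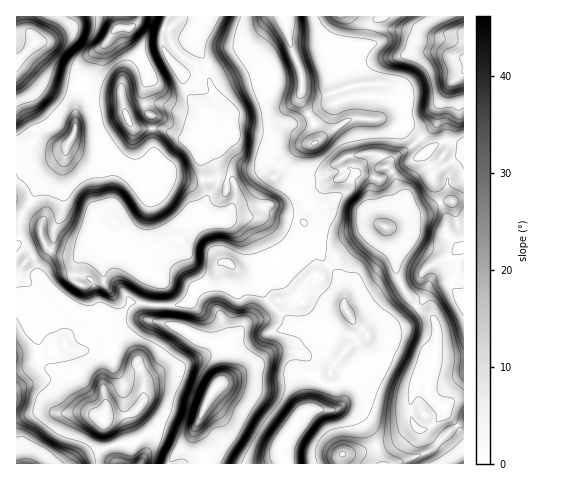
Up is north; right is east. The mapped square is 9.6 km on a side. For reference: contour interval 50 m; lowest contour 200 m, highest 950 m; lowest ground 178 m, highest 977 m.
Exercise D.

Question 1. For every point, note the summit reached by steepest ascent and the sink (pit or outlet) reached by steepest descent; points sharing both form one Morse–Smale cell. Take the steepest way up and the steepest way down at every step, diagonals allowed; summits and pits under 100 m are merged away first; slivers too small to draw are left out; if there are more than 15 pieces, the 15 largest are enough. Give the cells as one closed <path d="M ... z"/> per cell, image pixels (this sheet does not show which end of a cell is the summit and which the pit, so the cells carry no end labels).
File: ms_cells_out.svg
<path d="M421 138l-25 18-8 10-7-10-7-2-25 2-9 5 3 10-1 5 6 0 19 12 5 27 10 10-8 5-20 18-18 11-6 6 7 9 6 14 1 18 2 5 6 9 15 15-16 9-18 21-13 34-5 10 19 1 9-2 17 9 15 24 7 23 14 0 34-13 22-22 12-8 0-121-14-17 8-16 0-18 6-3 0-92-27 16-4 5-9-18 4-10z"/><path d="M284 16l-80 0-7 15-1 14 11 18 0 11 7 21-15 45 14 18 5 14 16 10 1 17-5 12-9 10-6-2-20 2-7 7-8 12-11-1-23 13 0 13 10 14-4 26 26 0 10-2 8-16 15-7 8-16 3-2 6 0 20 14 23 1 16-9 11-11 2-4-5-7 3-10-2-13 2-7 10-13-11-14-22-13 7-12 18-17 17-6 0-8-3-11-13-21 1-25-11-27z"/><path d="M329 266l-6 6-2 5-9 0-10 10 0 15-4-2-20 1-15 15-17 7-11 14-15 5 4 18-1 18-14 20-18 40-17 18-3 8 112-1-2-8 1-13 18-25 17-11 14-37 11-14 9-11 16-9-15-15-6-9-2-5-1-18-6-14z"/><path d="M21 300l-5 1 0 162 60 1 7-7 29-11-8-23 2-23-4-16 8-45-1-12-18-8-18-13-19 16-14 3z"/><path d="M134 302l-4 0-10 13-10 5-1 5 1 14-8 45 4 16-2 23 8 23 10-3 12-1 26-14 19 7 11-1 34-60-3-31-17-3-24-12-25-6-5-6 1-12z"/><path d="M374 26l-3 2-1 11-3 5-14 0-3 4-2 23 3 16-25 8-14 0-10-4-1 1 1 12 12 18 4 19 12-11 21-11 34 1 12 9 13-1 13 9 12-11 3-20 10-18 16-17-1-39-15 2-9 3-20 0-17-7-23-1z"/><path d="M381 119l-33 1-21 13-8 8-19 6-18 17-7 12 22 13 15 17 8 2-3 7-1 13-19 20 2 5 9-4 8 1 13 16 7-7 18-11 20-18 8-5-10-10-5-27-19-12-6 1 1-6-3-5 0-5 6-4 28-3 7 2 7 10 8-10 14-8 11-10-11-10-13 1-12-9z"/><path d="M34 141l-18 5 0 72 22 7 2 3 0 6 5 11 15 9 18 1 16-9 7-1 7-9 6-12-4-8 0-8 4-33 6-11-17-8-20-1-15-9-19 1z"/><path d="M159 128l-6 1 0 17 3 12 11 14-2 4-11 10-9 3-6-4-19-21-6 11-4 41 6 8 2 12 3 8 12 9 12-1 24-13 11 1 13-18 17-4-6-3 0-11 3-9-4-12 0-15-6-28-8 1z"/><path d="M312 249l-11 3-9 12-21 13-23-1-20-14-6 0-3 2-8 16-15 7-8 16-10 2-26 0-2 11 5 6 25 6 24 12 11 3 14-3 6-3 11-14 17-7 15-15 20-1 5 1-2-7 1-7 10-10 9 0 2-5 6-6-13-16z"/><path d="M115 221l-2 8-13 22 3 29-16 6-9-2-4-5 0-6 3-11 5-9-4 2-18-1-14-7-5 6-13 6-8 8-4 0 0 33 11 1 22-14 27 23 15 9 18 7 1-6 10-5 10-13 21 2 5-25-10-14 0-13-13 1-8-5-6-9z"/><path d="M119 16l-93 0 0 12 8 8 1 6-11 14 24 21 27 5 10 6 14-20 3-21 8-12 10-8z"/><path d="M343 408l-9 2-20-1-10 4-23 32 2 18 98 1-6-23-8-14-7-10z"/><path d="M24 56l-8 3 0 86 5 1 8-5 5 0 15 6 17 0 8-14 2-28 8-17-9-6-27-5z"/><path d="M168 16l-28 0-3 6-9 6 1 13 13 15 7 17-6 19 1 12 16 0 27 11 16 1 4-3-18-17-8-23-18-25-1-12z"/>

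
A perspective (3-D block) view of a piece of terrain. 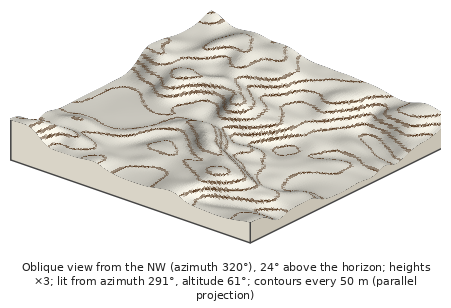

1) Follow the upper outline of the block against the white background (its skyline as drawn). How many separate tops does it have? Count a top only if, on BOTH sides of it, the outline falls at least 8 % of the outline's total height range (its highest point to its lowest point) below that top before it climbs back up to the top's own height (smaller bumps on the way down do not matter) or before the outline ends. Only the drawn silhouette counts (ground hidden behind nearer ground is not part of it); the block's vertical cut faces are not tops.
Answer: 1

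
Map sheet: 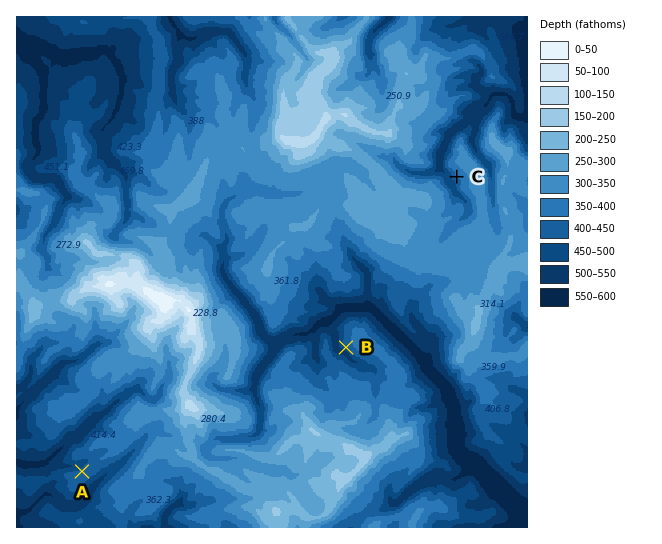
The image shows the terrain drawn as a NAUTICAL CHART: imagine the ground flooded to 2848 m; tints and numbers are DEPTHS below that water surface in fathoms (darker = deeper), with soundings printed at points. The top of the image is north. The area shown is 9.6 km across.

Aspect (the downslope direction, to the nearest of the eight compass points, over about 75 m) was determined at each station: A NW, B SW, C SW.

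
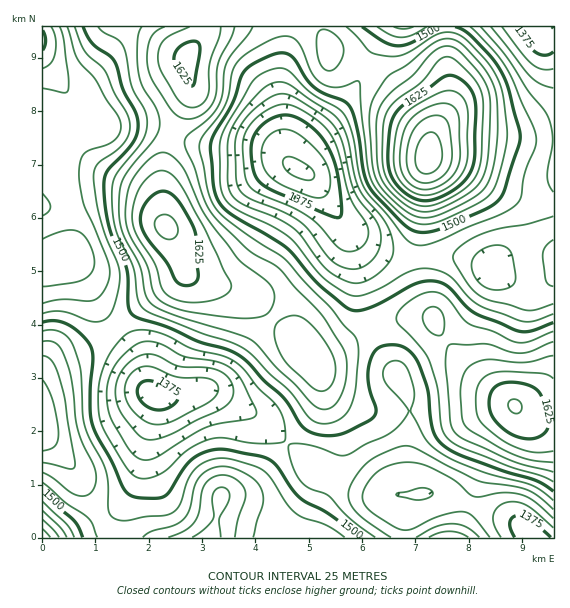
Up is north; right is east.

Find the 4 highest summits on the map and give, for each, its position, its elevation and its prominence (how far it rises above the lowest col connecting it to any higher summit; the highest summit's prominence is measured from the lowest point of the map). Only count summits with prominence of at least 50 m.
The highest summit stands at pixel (428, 156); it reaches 1740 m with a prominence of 419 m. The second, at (165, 227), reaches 1656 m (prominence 128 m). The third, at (515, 405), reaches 1652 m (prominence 136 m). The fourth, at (187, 60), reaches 1633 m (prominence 74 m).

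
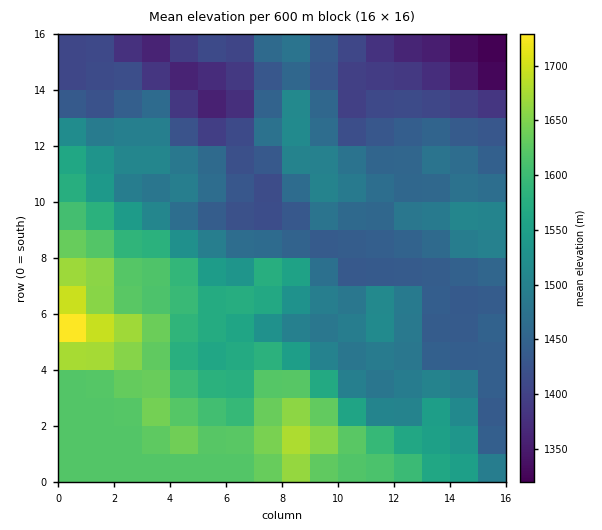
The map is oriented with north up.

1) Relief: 1320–1740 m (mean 1510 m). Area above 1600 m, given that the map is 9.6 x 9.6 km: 21.7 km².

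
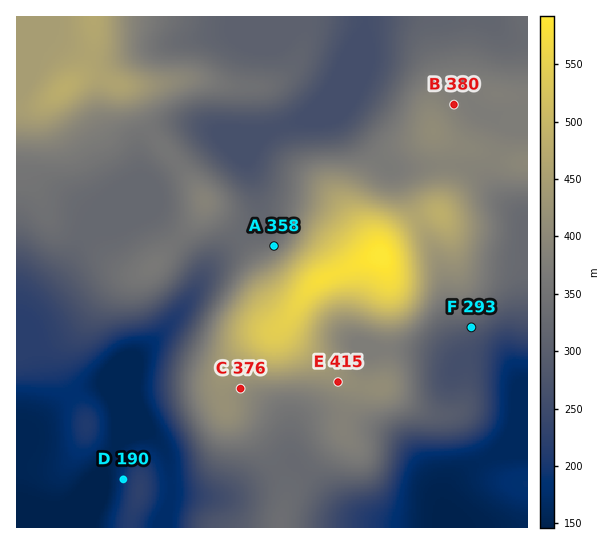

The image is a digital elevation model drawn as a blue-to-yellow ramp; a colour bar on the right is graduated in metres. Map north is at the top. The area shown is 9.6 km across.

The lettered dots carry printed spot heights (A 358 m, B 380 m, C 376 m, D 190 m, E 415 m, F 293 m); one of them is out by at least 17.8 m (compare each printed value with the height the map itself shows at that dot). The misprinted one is C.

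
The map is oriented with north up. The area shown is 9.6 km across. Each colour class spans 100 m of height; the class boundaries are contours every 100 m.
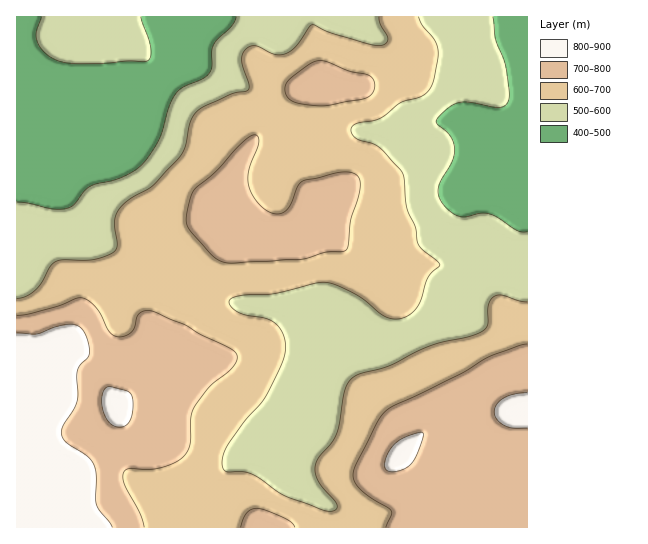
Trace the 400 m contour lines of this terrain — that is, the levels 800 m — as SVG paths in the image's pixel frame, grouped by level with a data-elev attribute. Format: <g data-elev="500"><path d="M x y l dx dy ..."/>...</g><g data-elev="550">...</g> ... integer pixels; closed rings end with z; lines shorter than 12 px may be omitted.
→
<g data-elev="800"><path d="M112 527l-16-22 0-30-3-12-7-8-20-13-5-8 2-8 10-16 4-9 0-24 1-8 11-15 0-9-4-11-6-7-8-3-13 2-21 8-20-1"/><path d="M389 471l12-1 10-6 8-16 4-11 0-4-5 0-12 4-13 9-6 8-2 8 0 7z"/><path d="M114 426l8 1 7-4 3-10 1-14-2-4-3-4-19-4-3 1-3 3-1 14 4 13z"/><path d="M527 393l-13 1-10 4-7 6-3 7 3 8 8 7 8 2 14 0"/></g>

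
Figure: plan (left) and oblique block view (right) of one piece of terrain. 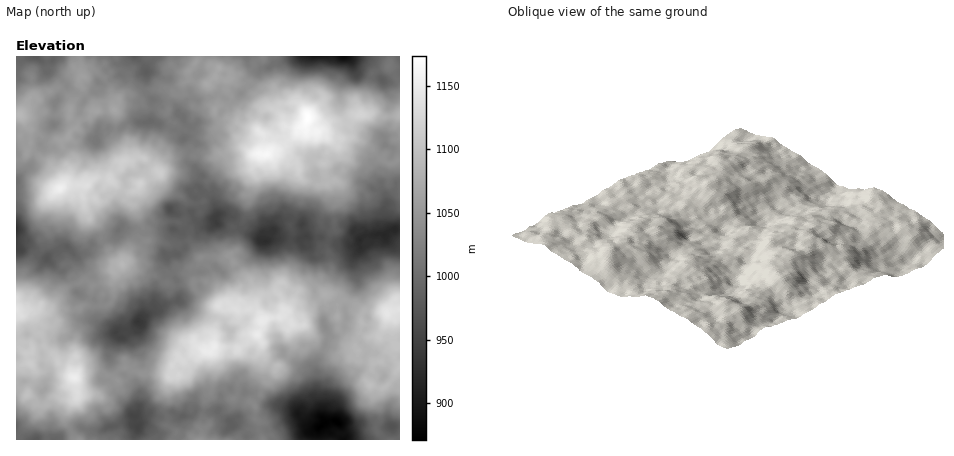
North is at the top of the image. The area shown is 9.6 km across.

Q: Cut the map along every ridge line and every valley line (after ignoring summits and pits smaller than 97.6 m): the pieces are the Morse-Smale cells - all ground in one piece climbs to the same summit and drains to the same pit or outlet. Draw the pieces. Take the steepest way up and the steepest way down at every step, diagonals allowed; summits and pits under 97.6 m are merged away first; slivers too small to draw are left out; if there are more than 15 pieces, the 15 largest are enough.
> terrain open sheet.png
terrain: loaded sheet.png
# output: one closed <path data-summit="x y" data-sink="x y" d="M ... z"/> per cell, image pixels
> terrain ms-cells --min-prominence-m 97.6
<path data-summit="214 348" data-sink="338 422" d="M282 283l-4 3-4 7-12 3-4 4-2 8 2 5-6-4-14 1-10-7-8 2 2 7-8 18 0 18-4 4-2 0-14-7-10 2-5 7 0 4-7 8 2 10-32-2-14-6-8 1-2 3 14 10 7 8 0 20-3 6 4 1 10-3 12 2 12-3 4 3 12 0 6-5 22 0 3-15 9-7 12 4 8 0 16 11 24 4 22 20 6 0 12-7 6 0 12 6 24-3 10 3 18-1 0-116-12 3-24-1-18-12-6 1-2 4-6-8-8-2-21 19-3 11-6 0-6-7-6-2 2-6 4 0 4-6 3-10z"/><path data-summit="308 118" data-sink="384 236" d="M198 56l-62 0 10 14-1 22 8 8-3 20 26 10 6 6 7 10-1 16 14 14-3 10-8 6 6 8 1 8-6 4-18 1 0 16 8 4 10-11 4-1 12 4 8-2 14 7 10-1 22 12 6 0 4-3 28 1 6-3 4 2 10-1 16 7 20 1 4-4 0 5 6 0 5-4 3-7 10 0 8-5 8-2 0-68-6 3-6 0-24-20-12-6-24 0 10 9 5 12 0 12-9 10-8 4-10 0-12-4-5-4-3-14-8-7-10-4-12 3-2-18-6-6-14-3-16-8-8 0-5-5 4-18 7-8 1-8-11-3-8 7-6 0-12-4-2-8 10-12z"/><path data-summit="60 188" data-sink="384 236" d="M136 56l-6 0-10 8-4 0-4-8-32 0 2 20-2 6 5 12 7 8 3 8-5 7-10 4-12 15 6 8 0 20-5 14-7 8 0-6-5-8-9-11-16-10-4 0-4 7-8 2 2 89 12-2 8 9 8 3 6-6 14-6 8 8 6 0 6-2 6-8 6 0 14-7 8-10 16 1 6 4 30-4 3-13-1-4 4 2 14-2 6-4-1-8-6-8 8-6 3-10-14-14 1-16-7-10-6-6-26-10 3-20-8-8 1-22z"/><path data-summit="214 348" data-sink="384 236" d="M216 223l-7 7-3 6 3 16-1 10 7 4-17 8 1 14-7 6-26 10-22 12-12 14-8 7-6 0-4 3-5 12 0 6 9 13 10-3 14 6 32 2-2-10 7-8 0-4 5-7 10-2 14 7 2 0 4-4 0-18 8-18-2-7 8-2 10 7 14-1 6 3-2-8 2-4 4-4 12-3 6-10 15 11-3 10-4 6-4 0-2 6 6 2 6 7 6 0 3-11 21-19 8 2 6 8 2-4 6-1 18 12 24 1 12-5 0-79-8 1-8 5-10 0-4 8-10 3 0-5-4 4-20-1-16-7-10 1-4-2-6 3-28-1-4 3-6 0-22-12-10 1z"/><path data-summit="74 378" data-sink="384 236" d="M196 221l-4 1-10 11-8-4-32 4-6-4-16-1-8 10-14 7-6 0-6 8-6 2-6 0-6-8-6 1-6 4 8 5 3 5 0 4-5 5-16-13-8-2-8-9-14 1 0 62 2 2 12-1 4 3 8 12-3 6 4 6 1 8 11 10 5 8 10 6 4 8 6-6 18-1 18 8-1-3 3-4-9-14 0-6 3-8 6-8-2-4 4-2 12-1 22-19 1-22 10-12-1-8 2-6 2 0 9 18 1 19 14-5 7-6 1-16 8-1 7-5-7-4 1-10-3-16 3-6 7-6-8 1z"/><path data-summit="308 118" data-sink="344 56" d="M400 56l-202 0-2 6 34 10 0 6-4 4 0 8 5 6-2 16 13 14 16 4 1-12 5-9 6-1 8 5 2-7 16-3 12 13-2 12 2 2 10 1 14-9 18 3 3-7 7-4 14-1 8 4 18-1z"/><path data-summit="74 378" data-sink="338 422" d="M16 310l0 130 74 0 4-8 28-9 10 0 5 3-2-10 4-6 0-20-7-8-12-10-4 2 0 5-18-8-18 1-6 6-4-8-10-6-5-8-11-10-1-8-4-6 3-6-8-12-4-3-12 1z"/><path data-summit="60 188" data-sink="338 422" d="M80 56l-26 0-2 4-6 2-10-6-20 4 0 100 8-2 4-7 4 0 19 13 9 12 2 10 7-8 5-14 0-20-6-8 12-15 10-4 5-7-3-8-7-8-5-12 2-6z"/><path data-summit="308 118" data-sink="338 422" d="M284 407l-10 0-14 9-12-1-10 2-6 5-8-3-6-8-22 0-6 5-12 0-4-3-12 3-12-2-10 3-4-1-1 4 3 7-6-4-10 0-28 9-4 8 310 0 0-14-18 1-10-3-24 3-12-6-6 0-12 7-6 0-9-6-9-12z"/><path data-summit="308 118" data-sink="338 422" d="M296 103l-16 3 0 8-6-5-10 0-5 9-1 12 6 6 2 18 12-3 10 4 8 7 3 14 5 4 12 4 10 0 8-4 9-10 0-12-5-12-12-10 4 2 22-1 10 4 18 17 10 6 10-4 0-44-18 1-8-4-14 1-4 2-6 9-18-3-12 8-6 1-8-3 2-12z"/><path data-summit="60 188" data-sink="338 422" d="M144 158l-20 3-3 7-11 11-14-1-4 2-9 8-1 6 12 3 4 4 6-1 2-4-2-8 6-8 16 11 10-1 4-7 18-11z"/><path data-summit="308 118" data-sink="384 236" d="M168 262l-4 6 1 8-10 12-3 24 14-8 10-3 3-3-2-18z"/><path data-summit="308 118" data-sink="338 422" d="M200 62l-4 0-7 8-1 6 2 4 18 4 8-7 8 3 6-2-2-7z"/><path data-summit="74 378" data-sink="338 422" d="M246 392l-7 12-1 13 10-2 12 1 14-9 8-1-16-2-14-10z"/><path data-summit="60 188" data-sink="338 422" d="M230 389l-9 7-3 16 6 7 8 3 6-6 1-12 5-10z"/>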